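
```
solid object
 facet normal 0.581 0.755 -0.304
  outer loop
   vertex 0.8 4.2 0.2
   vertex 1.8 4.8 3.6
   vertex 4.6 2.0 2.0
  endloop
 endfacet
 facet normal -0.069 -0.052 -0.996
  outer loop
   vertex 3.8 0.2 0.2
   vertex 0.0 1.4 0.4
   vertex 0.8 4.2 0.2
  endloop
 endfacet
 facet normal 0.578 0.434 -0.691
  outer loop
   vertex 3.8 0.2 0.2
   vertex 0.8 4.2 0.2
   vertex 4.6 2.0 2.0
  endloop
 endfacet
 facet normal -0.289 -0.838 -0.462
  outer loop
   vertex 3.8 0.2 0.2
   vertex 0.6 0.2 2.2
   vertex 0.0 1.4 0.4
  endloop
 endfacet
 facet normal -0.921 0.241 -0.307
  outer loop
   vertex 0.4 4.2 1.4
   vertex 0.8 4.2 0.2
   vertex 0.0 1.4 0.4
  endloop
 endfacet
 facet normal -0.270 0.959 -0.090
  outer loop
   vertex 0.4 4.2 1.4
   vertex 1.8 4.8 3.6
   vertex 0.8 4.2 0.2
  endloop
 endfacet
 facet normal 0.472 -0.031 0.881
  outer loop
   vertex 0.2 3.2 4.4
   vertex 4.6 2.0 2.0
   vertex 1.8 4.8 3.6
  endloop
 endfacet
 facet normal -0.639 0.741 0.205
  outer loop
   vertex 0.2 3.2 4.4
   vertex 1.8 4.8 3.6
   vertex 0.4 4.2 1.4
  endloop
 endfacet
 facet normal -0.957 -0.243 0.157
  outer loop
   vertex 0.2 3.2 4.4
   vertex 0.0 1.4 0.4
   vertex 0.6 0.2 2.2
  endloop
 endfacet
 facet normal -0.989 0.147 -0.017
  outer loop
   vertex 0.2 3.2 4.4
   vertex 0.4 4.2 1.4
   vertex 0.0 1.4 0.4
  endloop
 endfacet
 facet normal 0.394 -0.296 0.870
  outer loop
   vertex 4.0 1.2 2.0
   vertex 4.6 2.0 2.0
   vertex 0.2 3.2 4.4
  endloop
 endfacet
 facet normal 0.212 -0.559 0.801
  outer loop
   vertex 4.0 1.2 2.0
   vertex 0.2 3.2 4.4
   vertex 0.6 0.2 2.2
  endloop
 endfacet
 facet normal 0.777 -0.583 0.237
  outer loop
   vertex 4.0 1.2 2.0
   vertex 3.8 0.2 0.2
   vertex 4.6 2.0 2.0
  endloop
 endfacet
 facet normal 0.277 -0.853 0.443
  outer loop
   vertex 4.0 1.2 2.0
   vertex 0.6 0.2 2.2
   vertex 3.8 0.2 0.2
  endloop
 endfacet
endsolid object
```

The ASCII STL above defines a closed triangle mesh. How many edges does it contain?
21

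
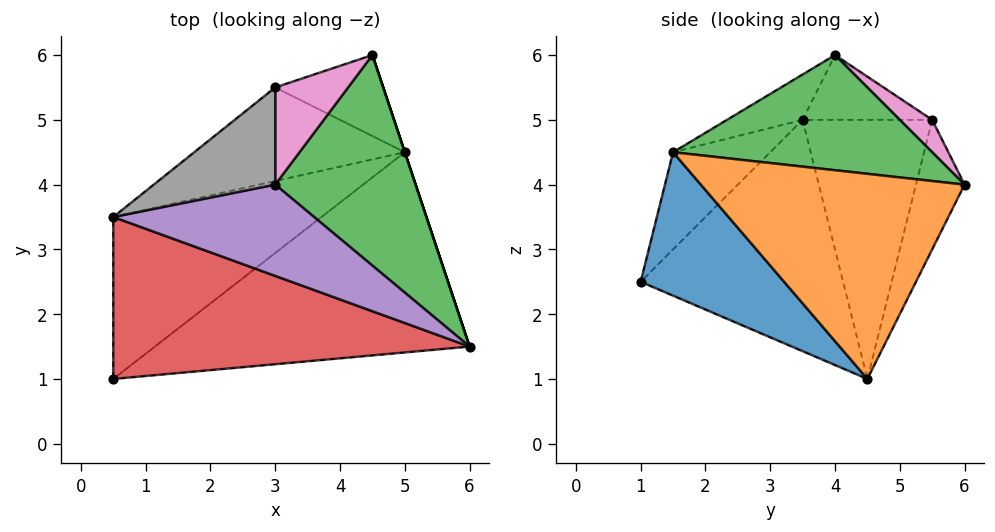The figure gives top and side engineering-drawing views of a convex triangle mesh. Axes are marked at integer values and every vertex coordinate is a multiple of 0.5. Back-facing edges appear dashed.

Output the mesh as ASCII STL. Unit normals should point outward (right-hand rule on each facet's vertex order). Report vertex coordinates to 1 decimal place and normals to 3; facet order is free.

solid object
 facet normal 0.305 -0.678 -0.669
  outer loop
   vertex 5.0 4.5 1.0
   vertex 6.0 1.5 4.5
   vertex 0.5 1.0 2.5
  endloop
 endfacet
 facet normal 0.949 0.316 0.000
  outer loop
   vertex 5.0 4.5 1.0
   vertex 4.5 6.0 4.0
   vertex 6.0 1.5 4.5
  endloop
 endfacet
 facet normal 0.608 0.285 0.741
  outer loop
   vertex 3.0 4.0 6.0
   vertex 6.0 1.5 4.5
   vertex 4.5 6.0 4.0
  endloop
 endfacet
 facet normal -0.189 -0.694 0.694
  outer loop
   vertex 0.5 3.5 5.0
   vertex 0.5 1.0 2.5
   vertex 6.0 1.5 4.5
  endloop
 endfacet
 facet normal -0.168 -0.647 0.743
  outer loop
   vertex 0.5 3.5 5.0
   vertex 6.0 1.5 4.5
   vertex 3.0 4.0 6.0
  endloop
 endfacet
 facet normal -0.618 0.556 -0.556
  outer loop
   vertex 0.5 3.5 5.0
   vertex 5.0 4.5 1.0
   vertex 0.5 1.0 2.5
  endloop
 endfacet
 facet normal 0.347 0.520 0.780
  outer loop
   vertex 3.0 5.5 5.0
   vertex 3.0 4.0 6.0
   vertex 4.5 6.0 4.0
  endloop
 endfacet
 facet normal -0.406 0.507 0.761
  outer loop
   vertex 3.0 5.5 5.0
   vertex 0.5 3.5 5.0
   vertex 3.0 4.0 6.0
  endloop
 endfacet
 facet normal -0.537 0.716 -0.447
  outer loop
   vertex 3.0 5.5 5.0
   vertex 4.5 6.0 4.0
   vertex 5.0 4.5 1.0
  endloop
 endfacet
 facet normal -0.557 0.696 -0.453
  outer loop
   vertex 3.0 5.5 5.0
   vertex 5.0 4.5 1.0
   vertex 0.5 3.5 5.0
  endloop
 endfacet
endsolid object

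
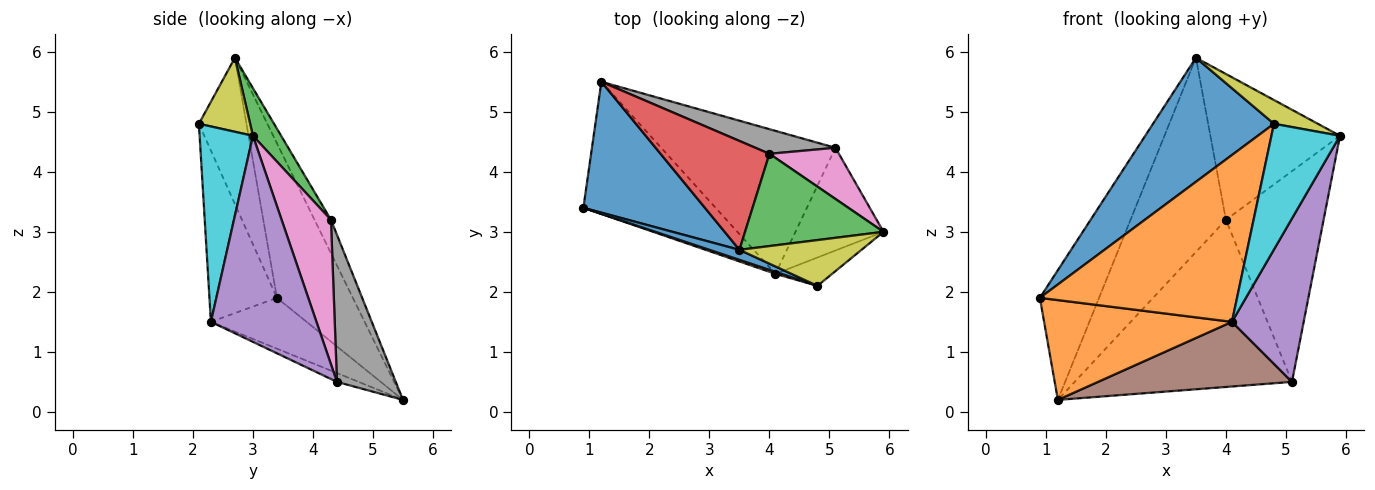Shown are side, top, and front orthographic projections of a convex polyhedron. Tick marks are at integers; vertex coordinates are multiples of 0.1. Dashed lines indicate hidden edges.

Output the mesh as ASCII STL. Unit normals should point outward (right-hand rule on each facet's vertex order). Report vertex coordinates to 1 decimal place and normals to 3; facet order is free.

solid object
 facet normal -0.670 0.522 0.527
  outer loop
   vertex 3.5 2.7 5.9
   vertex 1.2 5.5 0.2
   vertex 0.9 3.4 1.9
  endloop
 endfacet
 facet normal -0.293 -0.576 -0.763
  outer loop
   vertex 4.1 2.3 1.5
   vertex 0.9 3.4 1.9
   vertex 1.2 5.5 0.2
  endloop
 endfacet
 facet normal 0.181 0.831 0.526
  outer loop
   vertex 4.0 4.3 3.2
   vertex 3.5 2.7 5.9
   vertex 5.9 3.0 4.6
  endloop
 endfacet
 facet normal -0.149 0.863 0.484
  outer loop
   vertex 4.0 4.3 3.2
   vertex 1.2 5.5 0.2
   vertex 3.5 2.7 5.9
  endloop
 endfacet
 facet normal 0.780 -0.530 -0.333
  outer loop
   vertex 5.1 4.4 0.5
   vertex 5.9 3.0 4.6
   vertex 4.1 2.3 1.5
  endloop
 endfacet
 facet normal -0.046 -0.412 -0.910
  outer loop
   vertex 5.1 4.4 0.5
   vertex 4.1 2.3 1.5
   vertex 1.2 5.5 0.2
  endloop
 endfacet
 facet normal 0.441 0.872 0.212
  outer loop
   vertex 5.1 4.4 0.5
   vertex 4.0 4.3 3.2
   vertex 5.9 3.0 4.6
  endloop
 endfacet
 facet normal 0.259 0.956 0.141
  outer loop
   vertex 5.1 4.4 0.5
   vertex 1.2 5.5 0.2
   vertex 4.0 4.3 3.2
  endloop
 endfacet
 facet normal 0.474 -0.406 0.781
  outer loop
   vertex 4.8 2.1 4.8
   vertex 5.9 3.0 4.6
   vertex 3.5 2.7 5.9
  endloop
 endfacet
 facet normal 0.604 -0.777 -0.175
  outer loop
   vertex 4.8 2.1 4.8
   vertex 4.1 2.3 1.5
   vertex 5.9 3.0 4.6
  endloop
 endfacet
 facet normal -0.365 -0.928 0.075
  outer loop
   vertex 4.8 2.1 4.8
   vertex 3.5 2.7 5.9
   vertex 0.9 3.4 1.9
  endloop
 endfacet
 facet normal -0.324 -0.946 0.011
  outer loop
   vertex 4.8 2.1 4.8
   vertex 0.9 3.4 1.9
   vertex 4.1 2.3 1.5
  endloop
 endfacet
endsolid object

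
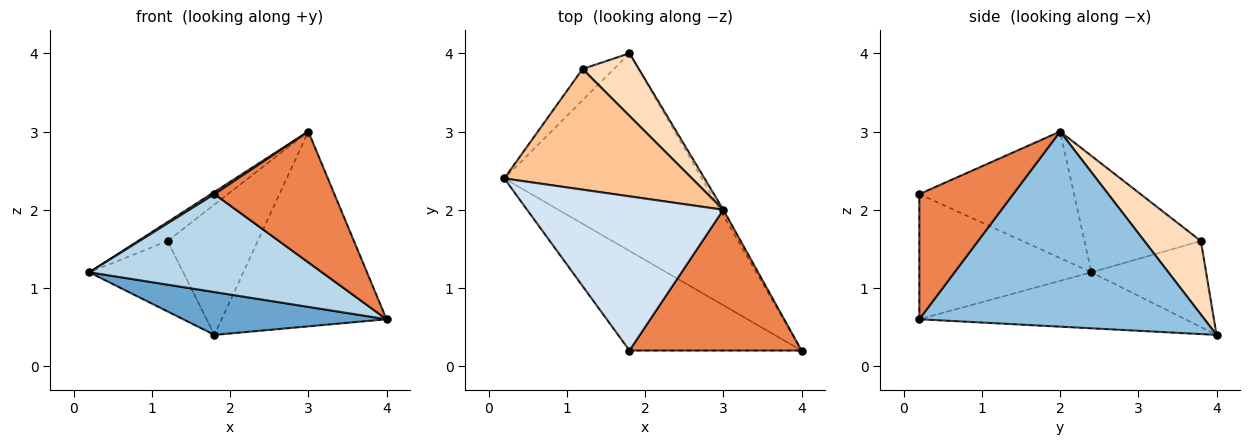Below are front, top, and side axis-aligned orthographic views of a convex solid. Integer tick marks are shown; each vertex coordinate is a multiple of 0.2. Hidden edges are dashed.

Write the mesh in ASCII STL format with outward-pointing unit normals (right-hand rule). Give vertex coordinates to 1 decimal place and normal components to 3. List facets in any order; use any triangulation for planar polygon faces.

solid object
 facet normal -0.267 -0.204 -0.942
  outer loop
   vertex 1.8 4.0 0.4
   vertex 4.0 0.2 0.6
   vertex 0.2 2.4 1.2
  endloop
 endfacet
 facet normal 0.866 0.500 -0.015
  outer loop
   vertex 3.0 2.0 3.0
   vertex 4.0 0.2 0.6
   vertex 1.8 4.0 0.4
  endloop
 endfacet
 facet normal -0.460 -0.622 -0.633
  outer loop
   vertex 1.8 0.2 2.2
   vertex 0.2 2.4 1.2
   vertex 4.0 0.2 0.6
  endloop
 endfacet
 facet normal -0.542 -0.012 0.840
  outer loop
   vertex 1.8 0.2 2.2
   vertex 3.0 2.0 3.0
   vertex 0.2 2.4 1.2
  endloop
 endfacet
 facet normal 0.470 -0.601 0.647
  outer loop
   vertex 1.8 0.2 2.2
   vertex 4.0 0.2 0.6
   vertex 3.0 2.0 3.0
  endloop
 endfacet
 facet normal -0.745 0.610 -0.271
  outer loop
   vertex 1.2 3.8 1.6
   vertex 1.8 4.0 0.4
   vertex 0.2 2.4 1.2
  endloop
 endfacet
 facet normal -0.523 0.133 0.842
  outer loop
   vertex 1.2 3.8 1.6
   vertex 0.2 2.4 1.2
   vertex 3.0 2.0 3.0
  endloop
 endfacet
 facet normal 0.492 0.785 0.377
  outer loop
   vertex 1.2 3.8 1.6
   vertex 3.0 2.0 3.0
   vertex 1.8 4.0 0.4
  endloop
 endfacet
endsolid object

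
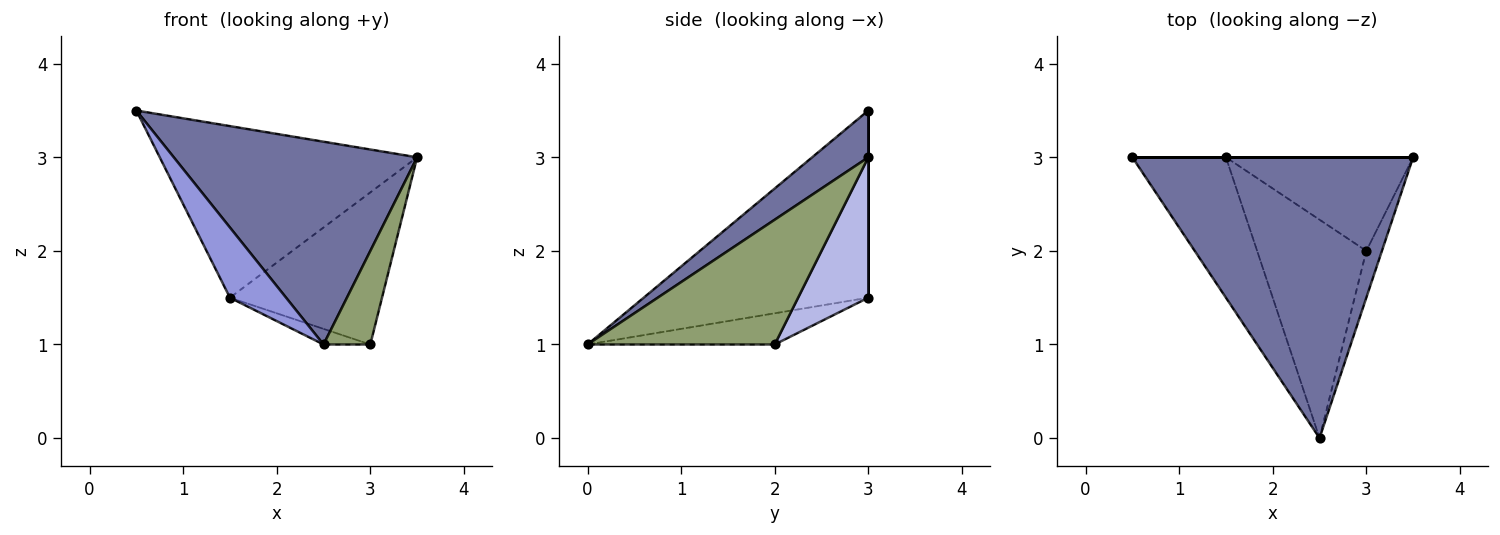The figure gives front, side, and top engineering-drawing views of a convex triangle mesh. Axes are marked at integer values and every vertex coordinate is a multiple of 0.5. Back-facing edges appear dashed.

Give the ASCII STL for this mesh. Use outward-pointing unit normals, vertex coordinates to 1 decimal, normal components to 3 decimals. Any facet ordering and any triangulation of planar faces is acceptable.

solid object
 facet normal 0.134 -0.580 0.803
  outer loop
   vertex 2.5 0.0 1.0
   vertex 3.5 3.0 3.0
   vertex 0.5 3.0 3.5
  endloop
 endfacet
 facet normal 0.000 1.000 0.000
  outer loop
   vertex 1.5 3.0 1.5
   vertex 0.5 3.0 3.5
   vertex 3.5 3.0 3.0
  endloop
 endfacet
 facet normal -0.873 -0.218 -0.436
  outer loop
   vertex 1.5 3.0 1.5
   vertex 2.5 0.0 1.0
   vertex 0.5 3.0 3.5
  endloop
 endfacet
 facet normal 0.366 0.793 -0.488
  outer loop
   vertex 3.0 2.0 1.0
   vertex 1.5 3.0 1.5
   vertex 3.5 3.0 3.0
  endloop
 endfacet
 facet normal 0.963 -0.241 -0.120
  outer loop
   vertex 3.0 2.0 1.0
   vertex 3.5 3.0 3.0
   vertex 2.5 0.0 1.0
  endloop
 endfacet
 facet normal -0.274 0.069 -0.959
  outer loop
   vertex 3.0 2.0 1.0
   vertex 2.5 0.0 1.0
   vertex 1.5 3.0 1.5
  endloop
 endfacet
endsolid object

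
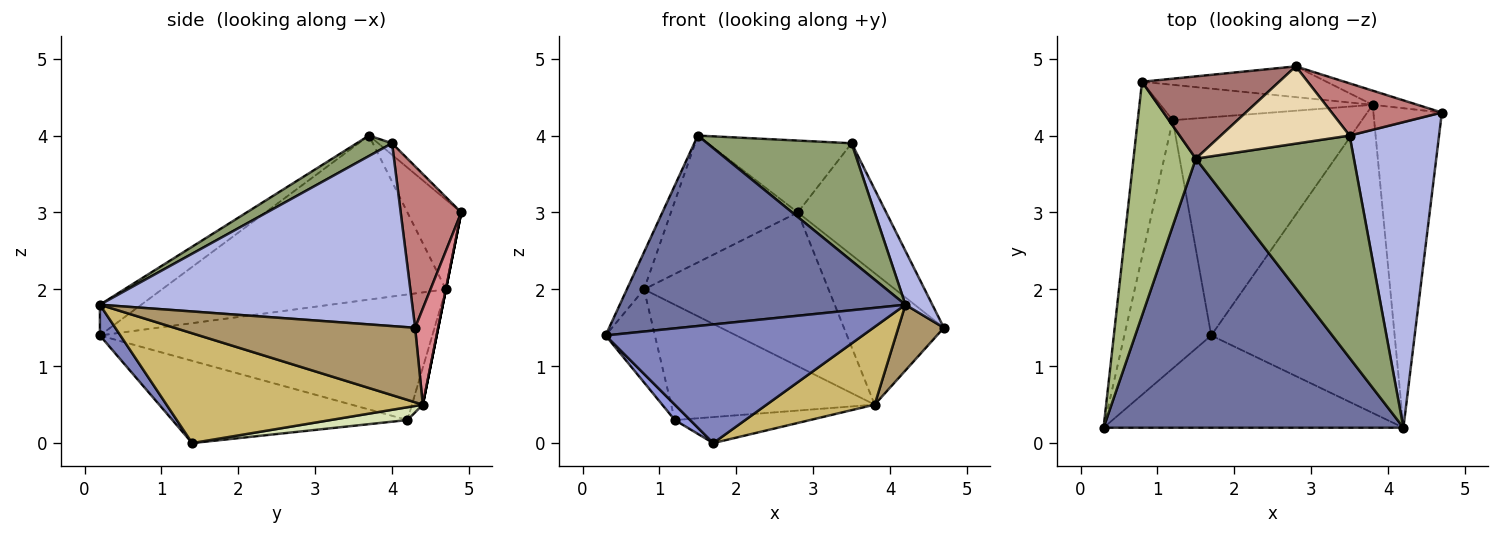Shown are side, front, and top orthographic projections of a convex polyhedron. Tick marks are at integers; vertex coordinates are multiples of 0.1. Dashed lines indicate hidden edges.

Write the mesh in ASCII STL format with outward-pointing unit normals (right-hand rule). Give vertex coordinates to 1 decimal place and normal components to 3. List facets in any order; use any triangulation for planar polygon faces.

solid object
 facet normal -0.083 -0.576 0.813
  outer loop
   vertex 4.2 0.2 1.8
   vertex 1.5 3.7 4.0
   vertex 0.3 0.2 1.4
  endloop
 endfacet
 facet normal 0.063 -0.788 -0.613
  outer loop
   vertex 4.2 0.2 1.8
   vertex 0.3 0.2 1.4
   vertex 1.7 1.4 0.0
  endloop
 endfacet
 facet normal -0.687 -0.045 -0.725
  outer loop
   vertex 1.2 4.2 0.3
   vertex 1.7 1.4 0.0
   vertex 0.3 0.2 1.4
  endloop
 endfacet
 facet normal 0.896 -0.077 0.438
  outer loop
   vertex 3.5 4.0 3.9
   vertex 4.2 0.2 1.8
   vertex 4.7 4.3 1.5
  endloop
 endfacet
 facet normal 0.114 -0.464 0.878
  outer loop
   vertex 3.5 4.0 3.9
   vertex 1.5 3.7 4.0
   vertex 4.2 0.2 1.8
  endloop
 endfacet
 facet normal -0.933 0.056 0.355
  outer loop
   vertex 0.8 4.7 2.0
   vertex 0.3 0.2 1.4
   vertex 1.5 3.7 4.0
  endloop
 endfacet
 facet normal -0.954 0.141 -0.266
  outer loop
   vertex 0.8 4.7 2.0
   vertex 1.2 4.2 0.3
   vertex 0.3 0.2 1.4
  endloop
 endfacet
 facet normal 0.067 0.118 -0.991
  outer loop
   vertex 3.8 4.4 0.5
   vertex 1.7 1.4 0.0
   vertex 1.2 4.2 0.3
  endloop
 endfacet
 facet normal 0.729 -0.138 -0.670
  outer loop
   vertex 3.8 4.4 0.5
   vertex 4.7 4.3 1.5
   vertex 4.2 0.2 1.8
  endloop
 endfacet
 facet normal 0.502 -0.212 -0.838
  outer loop
   vertex 3.8 4.4 0.5
   vertex 4.2 0.2 1.8
   vertex 1.7 1.4 0.0
  endloop
 endfacet
 facet normal -0.051 0.955 -0.293
  outer loop
   vertex 3.8 4.4 0.5
   vertex 1.2 4.2 0.3
   vertex 0.8 4.7 2.0
  endloop
 endfacet
 facet normal -0.065 0.680 0.731
  outer loop
   vertex 2.8 4.9 3.0
   vertex 1.5 3.7 4.0
   vertex 3.5 4.0 3.9
  endloop
 endfacet
 facet normal -0.335 0.790 0.513
  outer loop
   vertex 2.8 4.9 3.0
   vertex 0.8 4.7 2.0
   vertex 1.5 3.7 4.0
  endloop
 endfacet
 facet normal 0.527 0.770 0.360
  outer loop
   vertex 2.8 4.9 3.0
   vertex 3.5 4.0 3.9
   vertex 4.7 4.3 1.5
  endloop
 endfacet
 facet normal 0.224 0.969 -0.104
  outer loop
   vertex 2.8 4.9 3.0
   vertex 4.7 4.3 1.5
   vertex 3.8 4.4 0.5
  endloop
 endfacet
 facet normal 0.000 0.981 -0.196
  outer loop
   vertex 2.8 4.9 3.0
   vertex 3.8 4.4 0.5
   vertex 0.8 4.7 2.0
  endloop
 endfacet
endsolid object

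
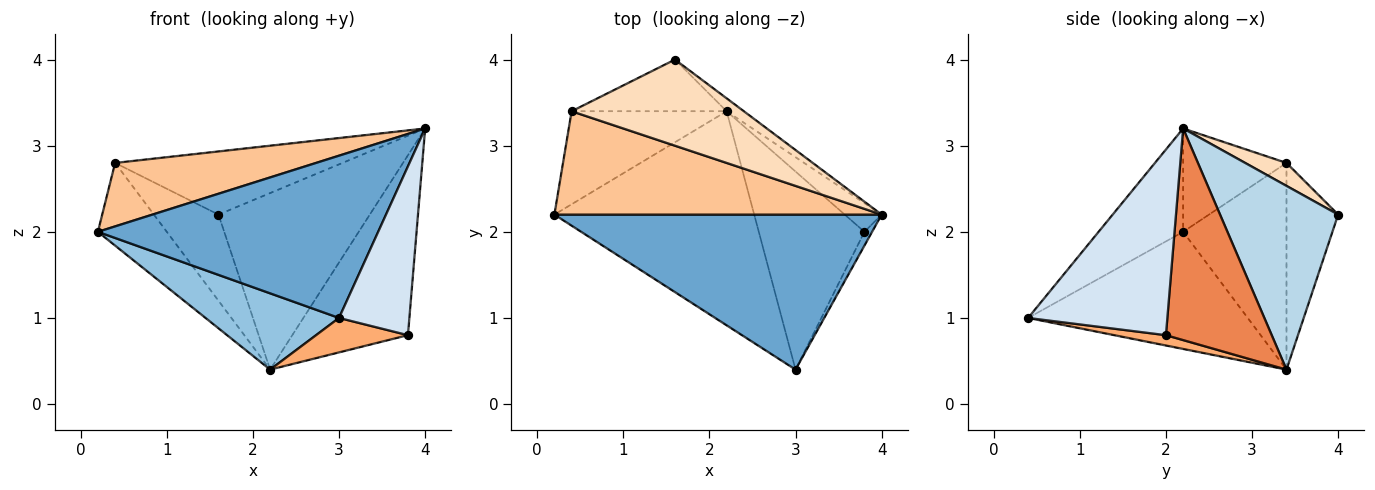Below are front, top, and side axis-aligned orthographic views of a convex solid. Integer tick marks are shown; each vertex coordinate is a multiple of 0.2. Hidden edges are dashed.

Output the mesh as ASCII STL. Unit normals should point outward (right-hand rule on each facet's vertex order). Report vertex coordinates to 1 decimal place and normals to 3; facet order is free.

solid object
 facet normal -0.213 -0.706 0.675
  outer loop
   vertex 3.0 0.4 1.0
   vertex 4.0 2.2 3.2
   vertex 0.2 2.2 2.0
  endloop
 endfacet
 facet normal -0.483 -0.294 -0.825
  outer loop
   vertex 2.2 3.4 0.4
   vertex 3.0 0.4 1.0
   vertex 0.2 2.2 2.0
  endloop
 endfacet
 facet normal 0.614 0.787 -0.058
  outer loop
   vertex 1.6 4.0 2.2
   vertex 4.0 2.2 3.2
   vertex 2.2 3.4 0.4
  endloop
 endfacet
 facet normal 0.892 -0.451 -0.037
  outer loop
   vertex 3.8 2.0 0.8
   vertex 4.0 2.2 3.2
   vertex 3.0 0.4 1.0
  endloop
 endfacet
 facet normal 0.670 0.733 -0.117
  outer loop
   vertex 3.8 2.0 0.8
   vertex 2.2 3.4 0.4
   vertex 4.0 2.2 3.2
  endloop
 endfacet
 facet normal 0.096 -0.171 -0.981
  outer loop
   vertex 3.8 2.0 0.8
   vertex 3.0 0.4 1.0
   vertex 2.2 3.4 0.4
  endloop
 endfacet
 facet normal -0.260 -0.505 0.823
  outer loop
   vertex 0.4 3.4 2.8
   vertex 0.2 2.2 2.0
   vertex 4.0 2.2 3.2
  endloop
 endfacet
 facet normal 0.107 0.588 0.802
  outer loop
   vertex 0.4 3.4 2.8
   vertex 4.0 2.2 3.2
   vertex 1.6 4.0 2.2
  endloop
 endfacet
 facet normal -0.706 0.471 -0.529
  outer loop
   vertex 0.4 3.4 2.8
   vertex 2.2 3.4 0.4
   vertex 0.2 2.2 2.0
  endloop
 endfacet
 facet normal -0.566 0.707 -0.424
  outer loop
   vertex 0.4 3.4 2.8
   vertex 1.6 4.0 2.2
   vertex 2.2 3.4 0.4
  endloop
 endfacet
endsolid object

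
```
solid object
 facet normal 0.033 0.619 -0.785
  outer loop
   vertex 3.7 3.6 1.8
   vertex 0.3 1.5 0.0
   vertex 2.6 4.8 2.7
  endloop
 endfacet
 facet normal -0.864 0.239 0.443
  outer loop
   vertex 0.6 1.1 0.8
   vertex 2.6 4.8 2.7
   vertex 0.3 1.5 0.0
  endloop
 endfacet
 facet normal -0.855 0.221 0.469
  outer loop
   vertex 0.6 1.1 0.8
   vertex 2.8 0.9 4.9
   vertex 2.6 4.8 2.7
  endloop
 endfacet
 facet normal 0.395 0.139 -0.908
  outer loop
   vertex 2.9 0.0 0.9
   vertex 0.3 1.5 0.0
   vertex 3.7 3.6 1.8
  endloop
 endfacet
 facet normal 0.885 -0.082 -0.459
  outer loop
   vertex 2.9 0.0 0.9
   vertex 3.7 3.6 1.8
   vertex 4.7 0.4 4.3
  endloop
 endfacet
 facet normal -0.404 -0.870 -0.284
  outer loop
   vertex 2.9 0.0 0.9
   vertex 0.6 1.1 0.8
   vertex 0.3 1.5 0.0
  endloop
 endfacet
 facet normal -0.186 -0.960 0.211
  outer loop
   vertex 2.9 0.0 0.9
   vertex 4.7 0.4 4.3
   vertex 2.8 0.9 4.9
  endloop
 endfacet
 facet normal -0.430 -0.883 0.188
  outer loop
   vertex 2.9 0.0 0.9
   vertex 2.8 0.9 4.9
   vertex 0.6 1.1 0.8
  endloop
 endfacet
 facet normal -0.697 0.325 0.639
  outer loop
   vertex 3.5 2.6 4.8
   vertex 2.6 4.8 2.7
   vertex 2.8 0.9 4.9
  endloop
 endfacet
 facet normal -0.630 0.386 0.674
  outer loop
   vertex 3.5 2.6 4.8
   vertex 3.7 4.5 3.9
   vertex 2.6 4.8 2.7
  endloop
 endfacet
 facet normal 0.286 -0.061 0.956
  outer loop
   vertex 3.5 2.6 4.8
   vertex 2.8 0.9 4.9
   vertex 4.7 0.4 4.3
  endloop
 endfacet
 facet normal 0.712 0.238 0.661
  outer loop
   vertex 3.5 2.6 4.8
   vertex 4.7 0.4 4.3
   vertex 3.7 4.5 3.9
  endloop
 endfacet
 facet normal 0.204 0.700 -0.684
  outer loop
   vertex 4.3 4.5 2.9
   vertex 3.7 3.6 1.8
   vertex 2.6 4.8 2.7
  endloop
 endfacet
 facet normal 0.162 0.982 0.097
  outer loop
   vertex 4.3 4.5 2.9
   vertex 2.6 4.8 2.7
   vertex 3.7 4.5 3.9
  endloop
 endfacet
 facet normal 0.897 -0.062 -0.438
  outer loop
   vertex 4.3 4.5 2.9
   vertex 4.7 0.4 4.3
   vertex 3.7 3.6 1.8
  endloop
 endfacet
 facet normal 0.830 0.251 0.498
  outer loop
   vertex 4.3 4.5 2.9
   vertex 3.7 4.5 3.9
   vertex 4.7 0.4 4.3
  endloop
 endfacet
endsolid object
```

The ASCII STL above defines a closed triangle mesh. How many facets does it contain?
16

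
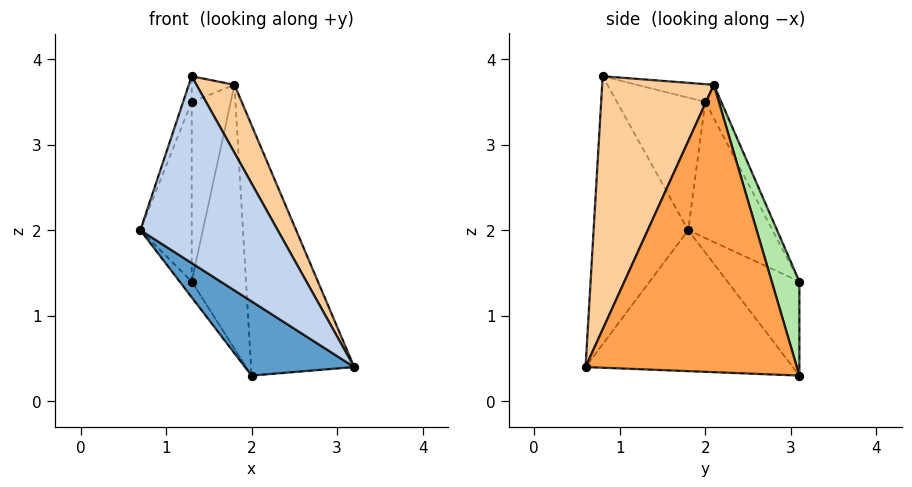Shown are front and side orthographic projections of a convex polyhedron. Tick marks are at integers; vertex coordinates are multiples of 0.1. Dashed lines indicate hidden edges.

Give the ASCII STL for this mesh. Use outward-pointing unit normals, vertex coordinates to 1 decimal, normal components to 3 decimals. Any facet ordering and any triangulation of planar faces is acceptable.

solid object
 facet normal -0.615 -0.324 -0.718
  outer loop
   vertex 2.0 3.1 0.3
   vertex 3.2 0.6 0.4
   vertex 0.7 1.8 2.0
  endloop
 endfacet
 facet normal -0.548 -0.795 -0.259
  outer loop
   vertex 1.3 0.8 3.8
   vertex 0.7 1.8 2.0
   vertex 3.2 0.6 0.4
  endloop
 endfacet
 facet normal 0.884 0.432 0.179
  outer loop
   vertex 1.8 2.1 3.7
   vertex 3.2 0.6 0.4
   vertex 2.0 3.1 0.3
  endloop
 endfacet
 facet normal 0.830 -0.282 0.481
  outer loop
   vertex 1.8 2.1 3.7
   vertex 1.3 0.8 3.8
   vertex 3.2 0.6 0.4
  endloop
 endfacet
 facet normal -0.835 0.140 -0.532
  outer loop
   vertex 1.3 3.1 1.4
   vertex 2.0 3.1 0.3
   vertex 0.7 1.8 2.0
  endloop
 endfacet
 facet normal 0.436 0.856 0.277
  outer loop
   vertex 1.3 3.1 1.4
   vertex 1.8 2.1 3.7
   vertex 2.0 3.1 0.3
  endloop
 endfacet
 facet normal -0.929 0.090 0.360
  outer loop
   vertex 1.3 2.0 3.5
   vertex 0.7 1.8 2.0
   vertex 1.3 0.8 3.8
  endloop
 endfacet
 facet normal -0.400 0.222 0.889
  outer loop
   vertex 1.3 2.0 3.5
   vertex 1.3 0.8 3.8
   vertex 1.8 2.1 3.7
  endloop
 endfacet
 facet normal -0.824 0.502 0.263
  outer loop
   vertex 1.3 2.0 3.5
   vertex 1.3 3.1 1.4
   vertex 0.7 1.8 2.0
  endloop
 endfacet
 facet normal -0.341 0.833 0.436
  outer loop
   vertex 1.3 2.0 3.5
   vertex 1.8 2.1 3.7
   vertex 1.3 3.1 1.4
  endloop
 endfacet
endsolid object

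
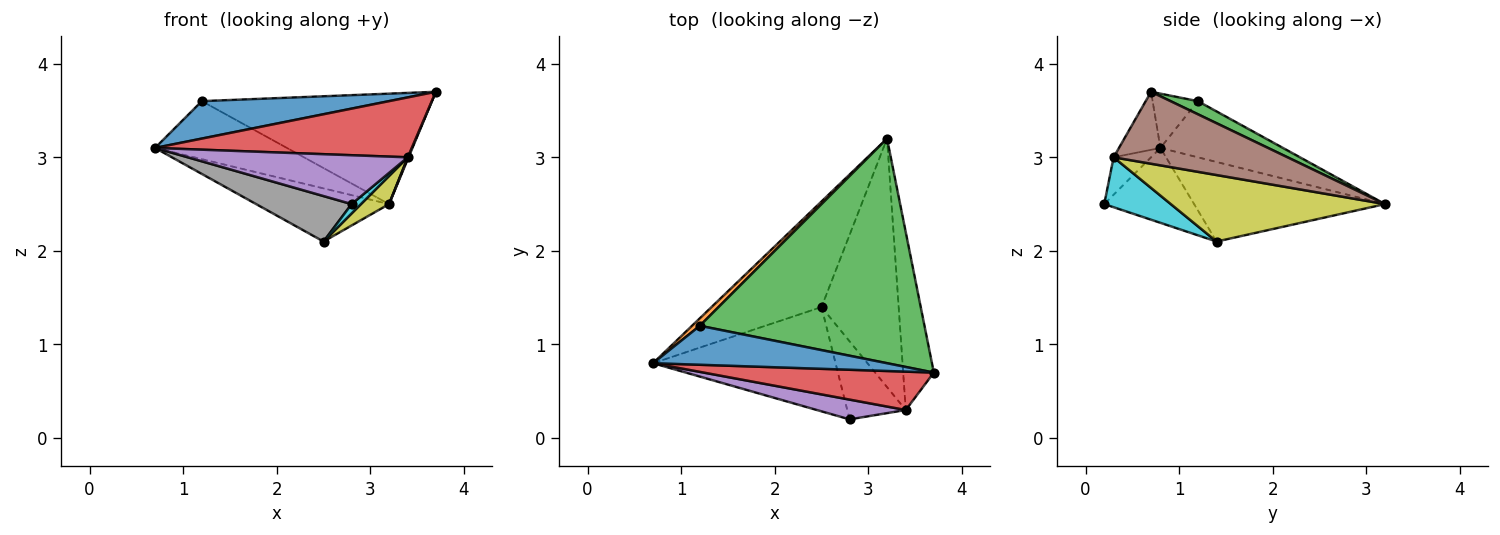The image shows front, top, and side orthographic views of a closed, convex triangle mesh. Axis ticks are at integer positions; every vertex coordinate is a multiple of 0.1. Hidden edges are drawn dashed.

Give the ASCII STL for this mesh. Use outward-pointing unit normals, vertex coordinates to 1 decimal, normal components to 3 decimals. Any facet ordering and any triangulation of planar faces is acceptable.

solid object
 facet normal -0.165 -0.683 0.711
  outer loop
   vertex 1.2 1.2 3.6
   vertex 0.7 0.8 3.1
   vertex 3.7 0.7 3.7
  endloop
 endfacet
 facet normal -0.678 0.729 0.094
  outer loop
   vertex 1.2 1.2 3.6
   vertex 3.2 3.2 2.5
   vertex 0.7 0.8 3.1
  endloop
 endfacet
 facet normal 0.052 0.441 0.896
  outer loop
   vertex 1.2 1.2 3.6
   vertex 3.7 0.7 3.7
   vertex 3.2 3.2 2.5
  endloop
 endfacet
 facet normal -0.135 -0.834 0.535
  outer loop
   vertex 3.4 0.3 3.0
   vertex 3.7 0.7 3.7
   vertex 0.7 0.8 3.1
  endloop
 endfacet
 facet normal -0.156 -0.916 0.370
  outer loop
   vertex 3.4 0.3 3.0
   vertex 0.7 0.8 3.1
   vertex 2.8 0.2 2.5
  endloop
 endfacet
 facet normal 0.920 -0.004 -0.392
  outer loop
   vertex 3.4 0.3 3.0
   vertex 3.2 3.2 2.5
   vertex 3.7 0.7 3.7
  endloop
 endfacet
 facet normal -0.543 0.378 -0.750
  outer loop
   vertex 2.5 1.4 2.1
   vertex 0.7 0.8 3.1
   vertex 3.2 3.2 2.5
  endloop
 endfacet
 facet normal -0.352 -0.374 -0.858
  outer loop
   vertex 2.5 1.4 2.1
   vertex 2.8 0.2 2.5
   vertex 0.7 0.8 3.1
  endloop
 endfacet
 facet normal 0.650 -0.085 -0.755
  outer loop
   vertex 2.5 1.4 2.1
   vertex 3.2 3.2 2.5
   vertex 3.4 0.3 3.0
  endloop
 endfacet
 facet normal 0.646 -0.091 -0.758
  outer loop
   vertex 2.5 1.4 2.1
   vertex 3.4 0.3 3.0
   vertex 2.8 0.2 2.5
  endloop
 endfacet
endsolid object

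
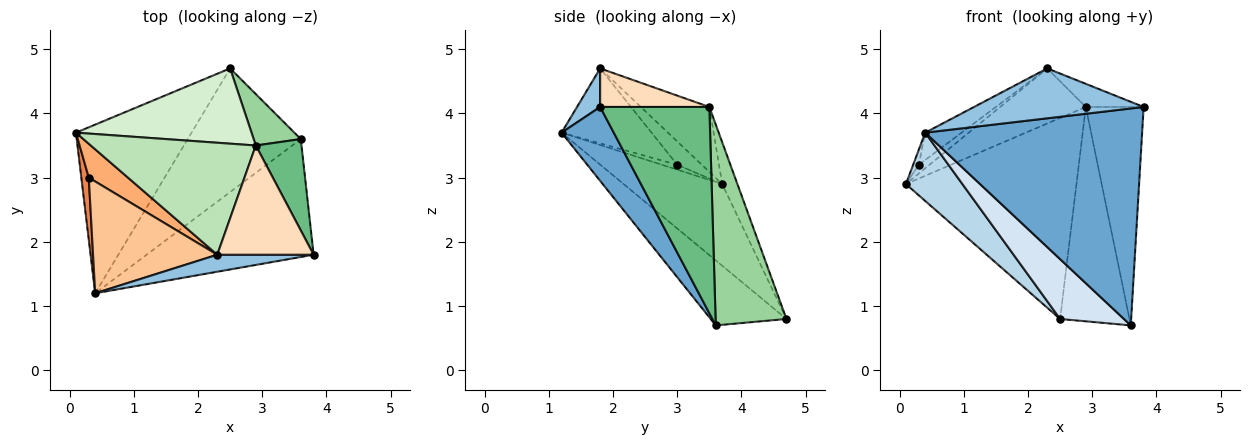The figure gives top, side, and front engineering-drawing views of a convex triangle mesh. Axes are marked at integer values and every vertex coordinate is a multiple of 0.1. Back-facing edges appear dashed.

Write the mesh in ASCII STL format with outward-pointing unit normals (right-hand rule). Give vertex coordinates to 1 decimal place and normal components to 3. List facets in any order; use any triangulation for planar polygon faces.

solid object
 facet normal 0.207 -0.860 -0.467
  outer loop
   vertex 3.6 3.6 0.7
   vertex 3.8 1.8 4.1
   vertex 0.4 1.2 3.7
  endloop
 endfacet
 facet normal 0.128 -0.939 0.320
  outer loop
   vertex 2.3 1.8 4.7
   vertex 0.4 1.2 3.7
   vertex 3.8 1.8 4.1
  endloop
 endfacet
 facet normal -0.548 -0.314 -0.776
  outer loop
   vertex 2.5 4.7 0.8
   vertex 0.4 1.2 3.7
   vertex 0.1 3.7 2.9
  endloop
 endfacet
 facet normal -0.459 -0.387 -0.800
  outer loop
   vertex 2.5 4.7 0.8
   vertex 3.6 3.6 0.7
   vertex 0.4 1.2 3.7
  endloop
 endfacet
 facet normal -0.537 0.198 0.820
  outer loop
   vertex 0.3 3.0 3.2
   vertex 0.1 3.7 2.9
   vertex 0.4 1.2 3.7
  endloop
 endfacet
 facet normal -0.499 0.217 0.839
  outer loop
   vertex 0.3 3.0 3.2
   vertex 2.3 1.8 4.7
   vertex 0.1 3.7 2.9
  endloop
 endfacet
 facet normal -0.506 0.205 0.838
  outer loop
   vertex 0.3 3.0 3.2
   vertex 0.4 1.2 3.7
   vertex 2.3 1.8 4.7
  endloop
 endfacet
 facet normal 0.364 0.193 0.911
  outer loop
   vertex 2.9 3.5 4.1
   vertex 2.3 1.8 4.7
   vertex 3.8 1.8 4.1
  endloop
 endfacet
 facet normal 0.867 0.459 0.192
  outer loop
   vertex 2.9 3.5 4.1
   vertex 3.8 1.8 4.1
   vertex 3.6 3.6 0.7
  endloop
 endfacet
 facet normal 0.705 0.690 0.165
  outer loop
   vertex 2.9 3.5 4.1
   vertex 3.6 3.6 0.7
   vertex 2.5 4.7 0.8
  endloop
 endfacet
 facet normal -0.333 0.416 0.846
  outer loop
   vertex 2.9 3.5 4.1
   vertex 0.1 3.7 2.9
   vertex 2.3 1.8 4.7
  endloop
 endfacet
 facet normal -0.083 0.933 0.349
  outer loop
   vertex 2.9 3.5 4.1
   vertex 2.5 4.7 0.8
   vertex 0.1 3.7 2.9
  endloop
 endfacet
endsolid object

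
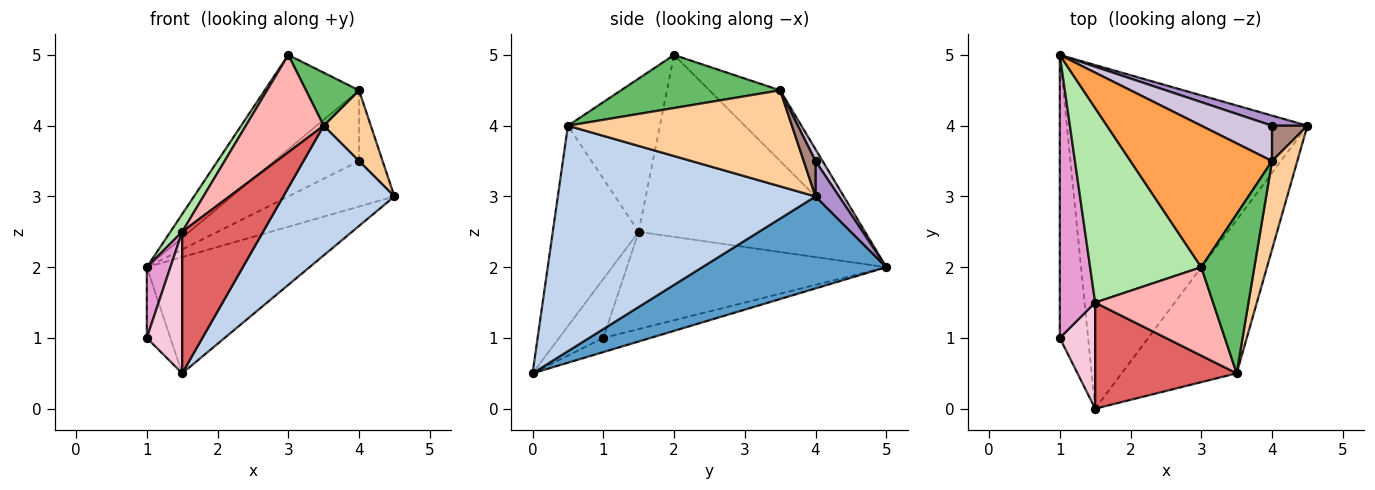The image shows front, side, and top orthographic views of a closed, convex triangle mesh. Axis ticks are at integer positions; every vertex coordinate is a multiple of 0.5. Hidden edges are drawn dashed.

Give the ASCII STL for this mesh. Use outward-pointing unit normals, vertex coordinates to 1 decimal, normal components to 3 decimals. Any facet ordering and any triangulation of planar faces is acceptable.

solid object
 facet normal 0.341 0.301 -0.891
  outer loop
   vertex 1.5 0.0 0.5
   vertex 1.0 5.0 2.0
   vertex 4.5 4.0 3.0
  endloop
 endfacet
 facet normal 0.832 -0.359 -0.424
  outer loop
   vertex 3.5 0.5 4.0
   vertex 1.5 0.0 0.5
   vertex 4.5 4.0 3.0
  endloop
 endfacet
 facet normal -0.384 0.512 0.768
  outer loop
   vertex 4.0 3.5 4.5
   vertex 1.0 5.0 2.0
   vertex 3.0 2.0 5.0
  endloop
 endfacet
 facet normal 0.948 -0.200 0.249
  outer loop
   vertex 4.0 3.5 4.5
   vertex 3.5 0.5 4.0
   vertex 4.5 4.0 3.0
  endloop
 endfacet
 facet normal 0.688 -0.229 0.688
  outer loop
   vertex 4.0 3.5 4.5
   vertex 3.0 2.0 5.0
   vertex 3.5 0.5 4.0
  endloop
 endfacet
 facet normal -0.852 -0.047 0.521
  outer loop
   vertex 1.5 1.5 2.5
   vertex 3.0 2.0 5.0
   vertex 1.0 5.0 2.0
  endloop
 endfacet
 facet normal -0.648 -0.610 0.457
  outer loop
   vertex 1.5 1.5 2.5
   vertex 1.5 0.0 0.5
   vertex 3.5 0.5 4.0
  endloop
 endfacet
 facet normal -0.658 -0.557 0.506
  outer loop
   vertex 1.5 1.5 2.5
   vertex 3.5 0.5 4.0
   vertex 3.0 2.0 5.0
  endloop
 endfacet
 facet normal 0.212 0.954 0.212
  outer loop
   vertex 4.0 4.0 3.5
   vertex 4.5 4.0 3.0
   vertex 1.0 5.0 2.0
  endloop
 endfacet
 facet normal 0.074 0.892 0.446
  outer loop
   vertex 4.0 4.0 3.5
   vertex 1.0 5.0 2.0
   vertex 4.0 3.5 4.5
  endloop
 endfacet
 facet normal 0.408 0.816 0.408
  outer loop
   vertex 4.0 4.0 3.5
   vertex 4.0 3.5 4.5
   vertex 4.5 4.0 3.0
  endloop
 endfacet
 facet normal -0.436 0.218 -0.873
  outer loop
   vertex 1.0 1.0 1.0
   vertex 1.0 5.0 2.0
   vertex 1.5 0.0 0.5
  endloop
 endfacet
 facet normal -0.936 -0.085 0.341
  outer loop
   vertex 1.0 1.0 1.0
   vertex 1.5 1.5 2.5
   vertex 1.0 5.0 2.0
  endloop
 endfacet
 facet normal -0.707 -0.566 0.424
  outer loop
   vertex 1.0 1.0 1.0
   vertex 1.5 0.0 0.5
   vertex 1.5 1.5 2.5
  endloop
 endfacet
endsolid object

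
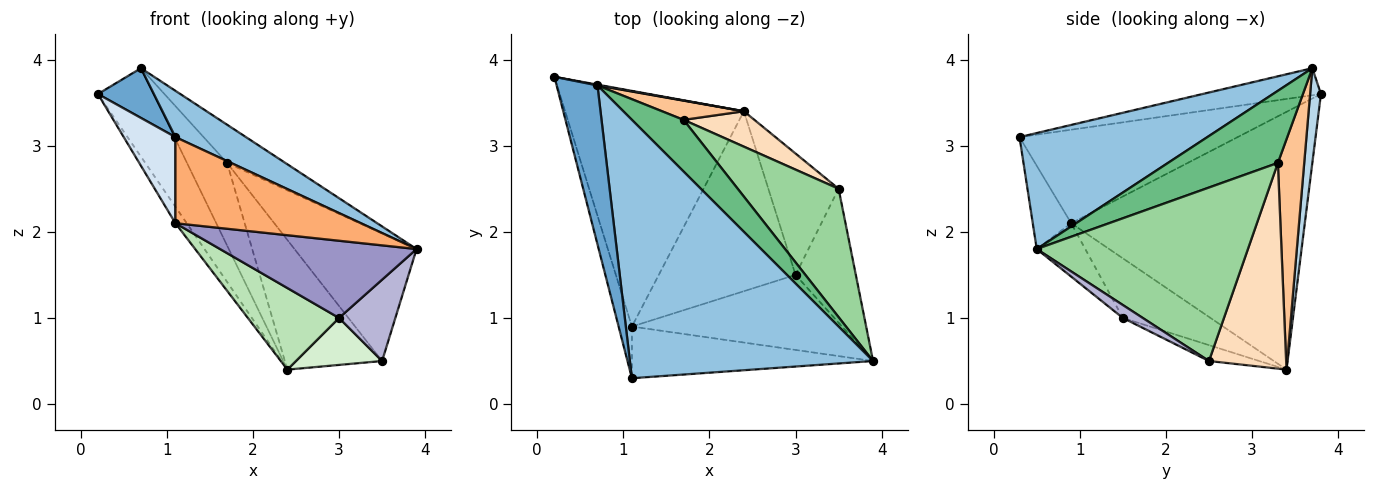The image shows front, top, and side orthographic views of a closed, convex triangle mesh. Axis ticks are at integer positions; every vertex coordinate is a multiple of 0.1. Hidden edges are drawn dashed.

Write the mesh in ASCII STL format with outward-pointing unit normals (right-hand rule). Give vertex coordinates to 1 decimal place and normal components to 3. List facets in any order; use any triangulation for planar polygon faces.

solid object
 facet normal -0.534 -0.253 0.807
  outer loop
   vertex 0.7 3.7 3.9
   vertex 0.2 3.8 3.6
   vertex 1.1 0.3 3.1
  endloop
 endfacet
 facet normal 0.425 -0.160 0.891
  outer loop
   vertex 0.7 3.7 3.9
   vertex 1.1 0.3 3.1
   vertex 3.9 0.5 1.8
  endloop
 endfacet
 facet normal 0.191 0.982 0.009
  outer loop
   vertex 0.7 3.7 3.9
   vertex 2.4 3.4 0.4
   vertex 0.2 3.8 3.6
  endloop
 endfacet
 facet normal -0.964 -0.228 -0.137
  outer loop
   vertex 1.1 0.9 2.1
   vertex 1.1 0.3 3.1
   vertex 0.2 3.8 3.6
  endloop
 endfacet
 facet normal -0.821 0.040 -0.569
  outer loop
   vertex 1.1 0.9 2.1
   vertex 0.2 3.8 3.6
   vertex 2.4 3.4 0.4
  endloop
 endfacet
 facet normal -0.175 -0.844 -0.507
  outer loop
   vertex 1.1 0.9 2.1
   vertex 3.9 0.5 1.8
   vertex 1.1 0.3 3.1
  endloop
 endfacet
 facet normal 0.539 0.821 0.191
  outer loop
   vertex 1.7 3.3 2.8
   vertex 2.4 3.4 0.4
   vertex 0.7 3.7 3.9
  endloop
 endfacet
 facet normal 0.608 0.766 0.209
  outer loop
   vertex 1.7 3.3 2.8
   vertex 3.5 2.5 0.5
   vertex 2.4 3.4 0.4
  endloop
 endfacet
 facet normal 0.747 0.396 0.535
  outer loop
   vertex 1.7 3.3 2.8
   vertex 0.7 3.7 3.9
   vertex 3.9 0.5 1.8
  endloop
 endfacet
 facet normal 0.773 0.447 0.450
  outer loop
   vertex 1.7 3.3 2.8
   vertex 3.9 0.5 1.8
   vertex 3.5 2.5 0.5
  endloop
 endfacet
 facet normal -0.369 -0.384 -0.847
  outer loop
   vertex 3.0 1.5 1.0
   vertex 1.1 0.9 2.1
   vertex 2.4 3.4 0.4
  endloop
 endfacet
 facet normal -0.206 -0.353 -0.913
  outer loop
   vertex 3.0 1.5 1.0
   vertex 2.4 3.4 0.4
   vertex 3.5 2.5 0.5
  endloop
 endfacet
 facet normal -0.174 -0.706 -0.686
  outer loop
   vertex 3.0 1.5 1.0
   vertex 3.9 0.5 1.8
   vertex 1.1 0.9 2.1
  endloop
 endfacet
 facet normal 0.180 -0.510 -0.841
  outer loop
   vertex 3.0 1.5 1.0
   vertex 3.5 2.5 0.5
   vertex 3.9 0.5 1.8
  endloop
 endfacet
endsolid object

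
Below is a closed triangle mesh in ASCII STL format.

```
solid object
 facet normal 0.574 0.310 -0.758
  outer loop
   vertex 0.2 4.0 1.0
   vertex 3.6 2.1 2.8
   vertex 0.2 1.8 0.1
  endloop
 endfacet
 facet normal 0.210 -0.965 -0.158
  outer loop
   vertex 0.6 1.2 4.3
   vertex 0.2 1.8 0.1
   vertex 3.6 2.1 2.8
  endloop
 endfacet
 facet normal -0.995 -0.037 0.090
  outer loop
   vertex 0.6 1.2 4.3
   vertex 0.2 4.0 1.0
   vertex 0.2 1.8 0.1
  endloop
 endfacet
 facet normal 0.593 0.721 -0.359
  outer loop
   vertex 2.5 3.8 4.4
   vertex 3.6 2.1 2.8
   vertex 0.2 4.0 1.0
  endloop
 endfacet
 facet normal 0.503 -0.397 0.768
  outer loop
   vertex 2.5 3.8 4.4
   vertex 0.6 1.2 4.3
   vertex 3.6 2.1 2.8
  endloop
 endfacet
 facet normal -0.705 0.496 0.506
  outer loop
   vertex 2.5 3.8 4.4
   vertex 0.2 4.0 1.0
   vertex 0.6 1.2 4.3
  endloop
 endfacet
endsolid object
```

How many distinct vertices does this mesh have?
5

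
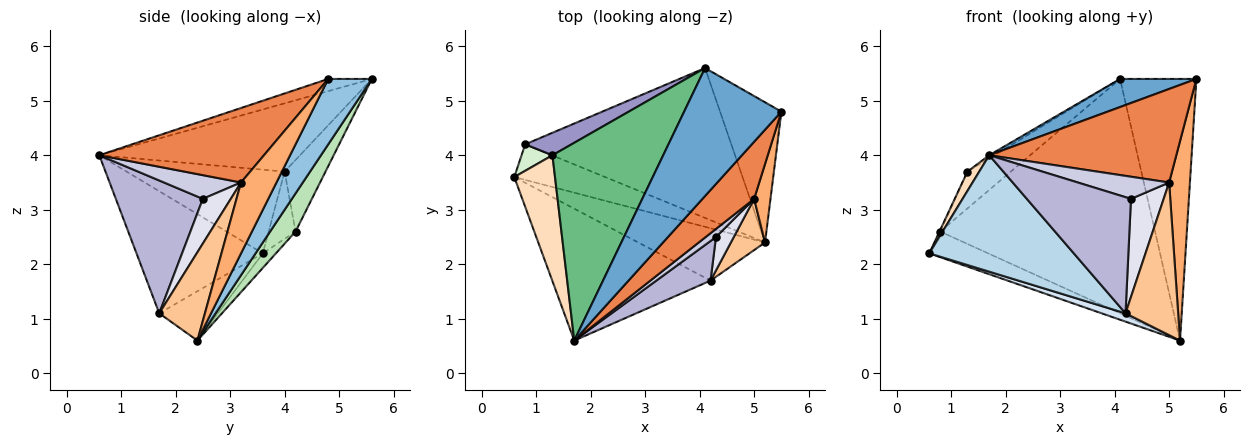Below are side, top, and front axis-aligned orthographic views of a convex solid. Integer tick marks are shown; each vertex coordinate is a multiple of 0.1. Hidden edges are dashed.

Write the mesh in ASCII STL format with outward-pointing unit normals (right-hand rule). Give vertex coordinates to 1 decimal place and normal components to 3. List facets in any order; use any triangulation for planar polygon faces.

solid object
 facet normal -0.122 -0.213 0.969
  outer loop
   vertex 4.1 5.6 5.4
   vertex 1.7 0.6 4.0
   vertex 5.5 4.8 5.4
  endloop
 endfacet
 facet normal 0.450 0.787 -0.422
  outer loop
   vertex 4.1 5.6 5.4
   vertex 5.5 4.8 5.4
   vertex 5.2 2.4 0.6
  endloop
 endfacet
 facet normal -0.501 -0.573 -0.649
  outer loop
   vertex 4.2 1.7 1.1
   vertex 1.7 0.6 4.0
   vertex 0.6 3.6 2.2
  endloop
 endfacet
 facet normal -0.359 -0.146 -0.922
  outer loop
   vertex 4.2 1.7 1.1
   vertex 0.6 3.6 2.2
   vertex 5.2 2.4 0.6
  endloop
 endfacet
 facet normal 0.601 -0.682 0.417
  outer loop
   vertex 5.0 3.2 3.5
   vertex 5.5 4.8 5.4
   vertex 1.7 0.6 4.0
  endloop
 endfacet
 facet normal 0.846 -0.496 0.195
  outer loop
   vertex 5.0 3.2 3.5
   vertex 5.2 2.4 0.6
   vertex 5.5 4.8 5.4
  endloop
 endfacet
 facet normal 0.635 -0.732 0.246
  outer loop
   vertex 5.0 3.2 3.5
   vertex 4.2 1.7 1.1
   vertex 5.2 2.4 0.6
  endloop
 endfacet
 facet normal -0.897 -0.067 0.437
  outer loop
   vertex 1.3 4.0 3.7
   vertex 0.6 3.6 2.2
   vertex 1.7 0.6 4.0
  endloop
 endfacet
 facet normal -0.525 0.013 0.851
  outer loop
   vertex 1.3 4.0 3.7
   vertex 1.7 0.6 4.0
   vertex 4.1 5.6 5.4
  endloop
 endfacet
 facet normal -0.129 0.579 -0.805
  outer loop
   vertex 0.8 4.2 2.6
   vertex 5.2 2.4 0.6
   vertex 0.6 3.6 2.2
  endloop
 endfacet
 facet normal 0.099 0.838 -0.536
  outer loop
   vertex 0.8 4.2 2.6
   vertex 4.1 5.6 5.4
   vertex 5.2 2.4 0.6
  endloop
 endfacet
 facet normal -0.908 0.025 0.417
  outer loop
   vertex 0.8 4.2 2.6
   vertex 0.6 3.6 2.2
   vertex 1.3 4.0 3.7
  endloop
 endfacet
 facet normal -0.627 0.665 0.406
  outer loop
   vertex 0.8 4.2 2.6
   vertex 1.3 4.0 3.7
   vertex 4.1 5.6 5.4
  endloop
 endfacet
 facet normal 0.620 -0.742 0.253
  outer loop
   vertex 4.3 2.5 3.2
   vertex 1.7 0.6 4.0
   vertex 4.2 1.7 1.1
  endloop
 endfacet
 facet normal 0.621 -0.736 0.269
  outer loop
   vertex 4.3 2.5 3.2
   vertex 5.0 3.2 3.5
   vertex 1.7 0.6 4.0
  endloop
 endfacet
 facet normal 0.629 -0.736 0.250
  outer loop
   vertex 4.3 2.5 3.2
   vertex 4.2 1.7 1.1
   vertex 5.0 3.2 3.5
  endloop
 endfacet
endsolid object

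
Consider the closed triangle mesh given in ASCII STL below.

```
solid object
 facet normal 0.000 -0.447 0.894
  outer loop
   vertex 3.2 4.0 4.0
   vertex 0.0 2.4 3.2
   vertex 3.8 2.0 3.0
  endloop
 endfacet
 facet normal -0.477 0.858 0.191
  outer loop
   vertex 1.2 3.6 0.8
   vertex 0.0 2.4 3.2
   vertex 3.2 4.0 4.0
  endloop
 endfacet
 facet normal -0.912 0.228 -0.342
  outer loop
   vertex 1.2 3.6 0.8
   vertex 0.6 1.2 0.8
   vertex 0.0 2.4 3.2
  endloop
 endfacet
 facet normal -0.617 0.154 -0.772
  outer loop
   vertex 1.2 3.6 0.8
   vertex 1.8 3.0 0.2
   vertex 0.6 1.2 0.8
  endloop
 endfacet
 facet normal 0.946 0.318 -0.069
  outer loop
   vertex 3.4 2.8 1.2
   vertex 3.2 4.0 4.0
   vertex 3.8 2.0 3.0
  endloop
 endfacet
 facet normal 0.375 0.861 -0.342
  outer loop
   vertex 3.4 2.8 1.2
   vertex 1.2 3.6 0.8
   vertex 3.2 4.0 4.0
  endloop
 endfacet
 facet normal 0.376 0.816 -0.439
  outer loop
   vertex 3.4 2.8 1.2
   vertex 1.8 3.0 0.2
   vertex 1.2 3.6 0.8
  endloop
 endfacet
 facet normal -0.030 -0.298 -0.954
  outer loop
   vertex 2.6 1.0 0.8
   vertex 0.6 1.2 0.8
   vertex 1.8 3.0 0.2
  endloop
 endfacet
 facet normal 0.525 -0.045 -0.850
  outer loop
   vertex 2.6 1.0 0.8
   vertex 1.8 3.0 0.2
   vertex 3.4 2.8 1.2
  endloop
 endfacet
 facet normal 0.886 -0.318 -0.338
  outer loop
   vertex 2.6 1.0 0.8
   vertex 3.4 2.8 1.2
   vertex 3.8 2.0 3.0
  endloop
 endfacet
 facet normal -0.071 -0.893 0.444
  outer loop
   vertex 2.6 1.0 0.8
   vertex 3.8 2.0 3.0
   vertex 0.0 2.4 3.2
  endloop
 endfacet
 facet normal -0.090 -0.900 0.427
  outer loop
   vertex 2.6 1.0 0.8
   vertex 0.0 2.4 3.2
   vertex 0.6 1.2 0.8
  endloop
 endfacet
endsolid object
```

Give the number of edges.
18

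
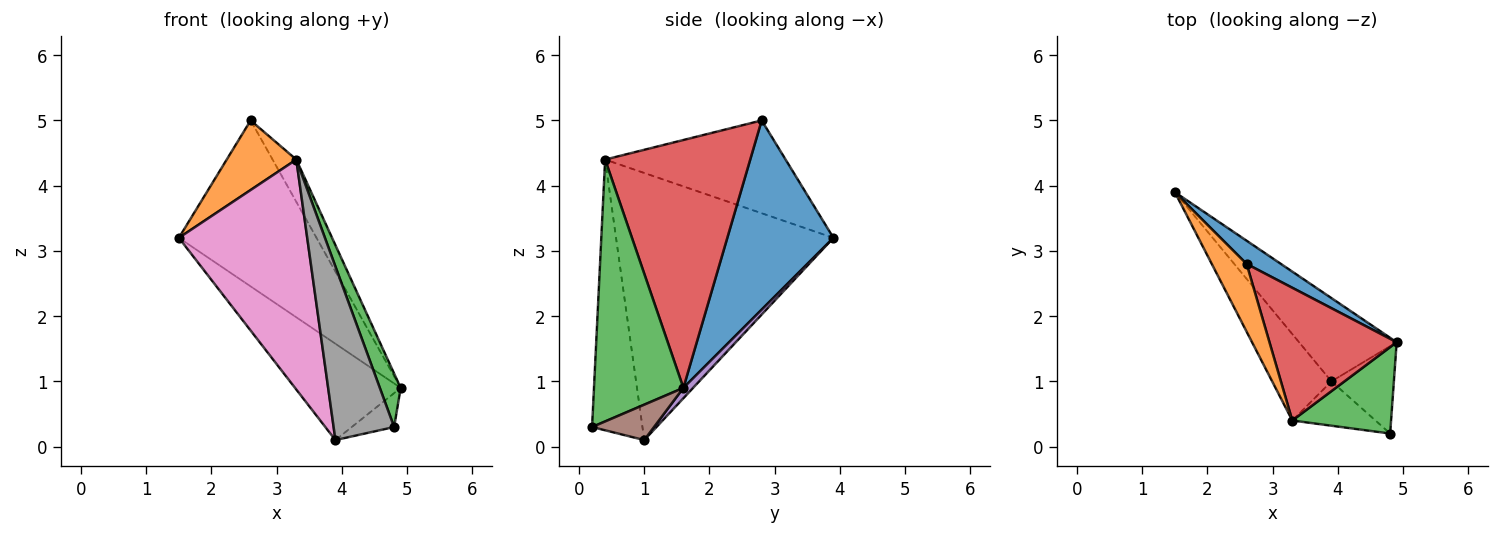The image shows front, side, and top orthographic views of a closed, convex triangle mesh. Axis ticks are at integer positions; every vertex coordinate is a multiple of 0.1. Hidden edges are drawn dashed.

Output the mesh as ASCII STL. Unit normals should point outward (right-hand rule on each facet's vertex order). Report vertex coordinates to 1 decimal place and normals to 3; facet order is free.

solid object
 facet normal 0.607 0.787 0.110
  outer loop
   vertex 2.6 2.8 5.0
   vertex 4.9 1.6 0.9
   vertex 1.5 3.9 3.2
  endloop
 endfacet
 facet normal -0.881 -0.339 0.331
  outer loop
   vertex 3.3 0.4 4.4
   vertex 2.6 2.8 5.0
   vertex 1.5 3.9 3.2
  endloop
 endfacet
 facet normal 0.914 -0.213 0.345
  outer loop
   vertex 3.3 0.4 4.4
   vertex 4.8 0.2 0.3
   vertex 4.9 1.6 0.9
  endloop
 endfacet
 facet normal 0.880 0.144 0.452
  outer loop
   vertex 3.3 0.4 4.4
   vertex 4.9 1.6 0.9
   vertex 2.6 2.8 5.0
  endloop
 endfacet
 facet normal 0.069 0.755 -0.652
  outer loop
   vertex 3.9 1.0 0.1
   vertex 1.5 3.9 3.2
   vertex 4.9 1.6 0.9
  endloop
 endfacet
 facet normal 0.467 0.320 -0.824
  outer loop
   vertex 3.9 1.0 0.1
   vertex 4.9 1.6 0.9
   vertex 4.8 0.2 0.3
  endloop
 endfacet
 facet normal -0.846 -0.499 -0.188
  outer loop
   vertex 3.9 1.0 0.1
   vertex 3.3 0.4 4.4
   vertex 1.5 3.9 3.2
  endloop
 endfacet
 facet normal -0.628 -0.754 -0.193
  outer loop
   vertex 3.9 1.0 0.1
   vertex 4.8 0.2 0.3
   vertex 3.3 0.4 4.4
  endloop
 endfacet
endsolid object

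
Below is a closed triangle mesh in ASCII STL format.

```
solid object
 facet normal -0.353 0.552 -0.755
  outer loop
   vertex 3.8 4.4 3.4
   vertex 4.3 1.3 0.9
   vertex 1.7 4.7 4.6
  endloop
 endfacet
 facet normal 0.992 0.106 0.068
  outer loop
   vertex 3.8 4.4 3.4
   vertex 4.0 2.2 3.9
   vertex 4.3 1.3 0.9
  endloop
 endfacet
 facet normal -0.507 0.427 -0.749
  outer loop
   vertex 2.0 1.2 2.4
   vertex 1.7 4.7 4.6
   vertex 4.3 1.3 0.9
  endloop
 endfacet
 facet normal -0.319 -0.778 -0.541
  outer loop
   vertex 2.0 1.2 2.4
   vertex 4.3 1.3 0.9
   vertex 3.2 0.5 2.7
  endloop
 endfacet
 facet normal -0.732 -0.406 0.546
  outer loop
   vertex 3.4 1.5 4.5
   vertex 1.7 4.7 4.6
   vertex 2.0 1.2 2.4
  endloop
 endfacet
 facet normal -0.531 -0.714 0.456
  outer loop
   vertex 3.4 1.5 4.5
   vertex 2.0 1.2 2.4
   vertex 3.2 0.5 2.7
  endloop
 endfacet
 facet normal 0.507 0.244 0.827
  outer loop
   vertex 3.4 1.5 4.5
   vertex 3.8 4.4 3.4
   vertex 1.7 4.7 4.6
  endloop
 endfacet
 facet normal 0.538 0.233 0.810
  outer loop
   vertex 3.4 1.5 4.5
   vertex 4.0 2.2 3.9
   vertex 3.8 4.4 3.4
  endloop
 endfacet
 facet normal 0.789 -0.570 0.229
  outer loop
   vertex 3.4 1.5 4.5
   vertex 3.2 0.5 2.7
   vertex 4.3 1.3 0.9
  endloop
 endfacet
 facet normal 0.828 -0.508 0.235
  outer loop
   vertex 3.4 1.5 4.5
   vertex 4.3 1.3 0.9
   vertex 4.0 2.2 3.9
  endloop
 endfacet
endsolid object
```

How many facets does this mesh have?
10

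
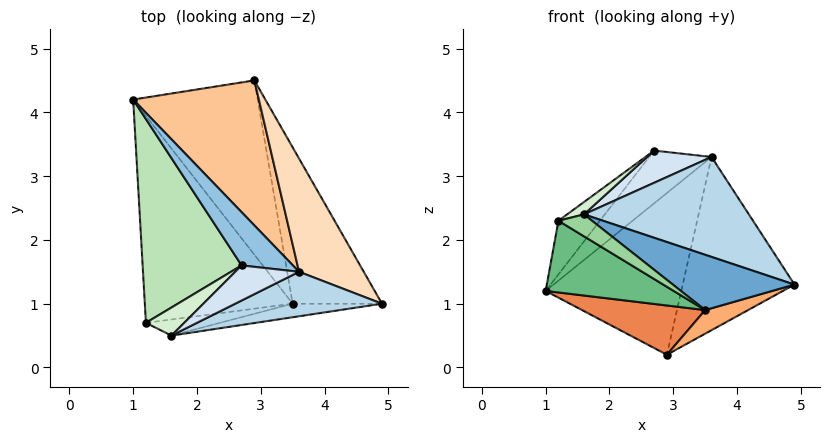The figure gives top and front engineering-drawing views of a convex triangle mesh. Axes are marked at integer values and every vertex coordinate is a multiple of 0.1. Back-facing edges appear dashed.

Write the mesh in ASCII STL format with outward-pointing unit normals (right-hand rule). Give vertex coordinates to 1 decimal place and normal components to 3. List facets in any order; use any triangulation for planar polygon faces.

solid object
 facet normal 0.068 -0.969 -0.237
  outer loop
   vertex 3.5 1.0 0.9
   vertex 4.9 1.0 1.3
   vertex 1.6 0.5 2.4
  endloop
 endfacet
 facet normal 0.155 0.695 0.702
  outer loop
   vertex 3.6 1.5 3.3
   vertex 1.0 4.2 1.2
   vertex 2.7 1.6 3.4
  endloop
 endfacet
 facet normal 0.264 -0.881 0.392
  outer loop
   vertex 3.6 1.5 3.3
   vertex 1.6 0.5 2.4
   vertex 4.9 1.0 1.3
  endloop
 endfacet
 facet normal 0.007 -0.676 0.737
  outer loop
   vertex 3.6 1.5 3.3
   vertex 2.7 1.6 3.4
   vertex 1.6 0.5 2.4
  endloop
 endfacet
 facet normal -0.421 -0.247 -0.873
  outer loop
   vertex 2.9 4.5 0.2
   vertex 3.5 1.0 0.9
   vertex 1.0 4.2 1.2
  endloop
 endfacet
 facet normal 0.272 -0.144 -0.952
  outer loop
   vertex 2.9 4.5 0.2
   vertex 4.9 1.0 1.3
   vertex 3.5 1.0 0.9
  endloop
 endfacet
 facet normal 0.228 0.725 0.650
  outer loop
   vertex 2.9 4.5 0.2
   vertex 1.0 4.2 1.2
   vertex 3.6 1.5 3.3
  endloop
 endfacet
 facet normal 0.758 0.545 0.357
  outer loop
   vertex 2.9 4.5 0.2
   vertex 3.6 1.5 3.3
   vertex 4.9 1.0 1.3
  endloop
 endfacet
 facet normal -0.470 -0.289 -0.834
  outer loop
   vertex 1.2 0.7 2.3
   vertex 1.0 4.2 1.2
   vertex 3.5 1.0 0.9
  endloop
 endfacet
 facet normal -0.247 -0.781 -0.573
  outer loop
   vertex 1.2 0.7 2.3
   vertex 3.5 1.0 0.9
   vertex 1.6 0.5 2.4
  endloop
 endfacet
 facet normal -0.653 0.193 0.732
  outer loop
   vertex 1.2 0.7 2.3
   vertex 2.7 1.6 3.4
   vertex 1.0 4.2 1.2
  endloop
 endfacet
 facet normal -0.395 -0.370 0.841
  outer loop
   vertex 1.2 0.7 2.3
   vertex 1.6 0.5 2.4
   vertex 2.7 1.6 3.4
  endloop
 endfacet
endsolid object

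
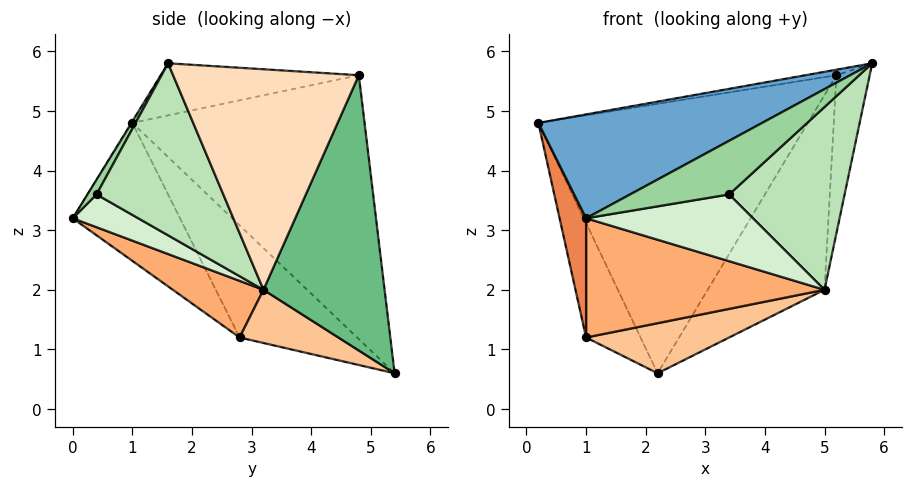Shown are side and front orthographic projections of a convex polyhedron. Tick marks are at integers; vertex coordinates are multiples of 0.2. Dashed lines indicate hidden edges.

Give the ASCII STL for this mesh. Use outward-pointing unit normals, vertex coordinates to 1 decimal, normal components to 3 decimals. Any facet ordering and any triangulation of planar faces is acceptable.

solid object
 facet normal -0.003 -0.849 0.529
  outer loop
   vertex 1.0 0.0 3.2
   vertex 5.8 1.6 5.8
   vertex 0.2 1.0 4.8
  endloop
 endfacet
 facet normal -0.179 0.028 0.984
  outer loop
   vertex 5.2 4.8 5.6
   vertex 0.2 1.0 4.8
   vertex 5.8 1.6 5.8
  endloop
 endfacet
 facet normal -0.588 0.682 0.435
  outer loop
   vertex 5.2 4.8 5.6
   vertex 2.2 5.4 0.6
   vertex 0.2 1.0 4.8
  endloop
 endfacet
 facet normal -0.907 0.421 0.009
  outer loop
   vertex 1.0 2.8 1.2
   vertex 0.2 1.0 4.8
   vertex 2.2 5.4 0.6
  endloop
 endfacet
 facet normal -0.920 -0.227 -0.318
  outer loop
   vertex 1.0 2.8 1.2
   vertex 1.0 0.0 3.2
   vertex 0.2 1.0 4.8
  endloop
 endfacet
 facet normal 0.216 -0.568 -0.795
  outer loop
   vertex 5.0 3.2 2.0
   vertex 1.0 0.0 3.2
   vertex 1.0 2.8 1.2
  endloop
 endfacet
 facet normal 0.216 -0.313 -0.925
  outer loop
   vertex 5.0 3.2 2.0
   vertex 1.0 2.8 1.2
   vertex 2.2 5.4 0.6
  endloop
 endfacet
 facet normal 0.976 0.175 -0.132
  outer loop
   vertex 5.0 3.2 2.0
   vertex 5.2 4.8 5.6
   vertex 5.8 1.6 5.8
  endloop
 endfacet
 facet normal 0.680 0.656 -0.329
  outer loop
   vertex 5.0 3.2 2.0
   vertex 2.2 5.4 0.6
   vertex 5.2 4.8 5.6
  endloop
 endfacet
 facet normal 0.084 -0.911 0.405
  outer loop
   vertex 3.4 0.4 3.6
   vertex 5.8 1.6 5.8
   vertex 1.0 0.0 3.2
  endloop
 endfacet
 facet normal 0.677 -0.617 -0.402
  outer loop
   vertex 3.4 0.4 3.6
   vertex 5.0 3.2 2.0
   vertex 5.8 1.6 5.8
  endloop
 endfacet
 facet normal 0.227 -0.578 -0.784
  outer loop
   vertex 3.4 0.4 3.6
   vertex 1.0 0.0 3.2
   vertex 5.0 3.2 2.0
  endloop
 endfacet
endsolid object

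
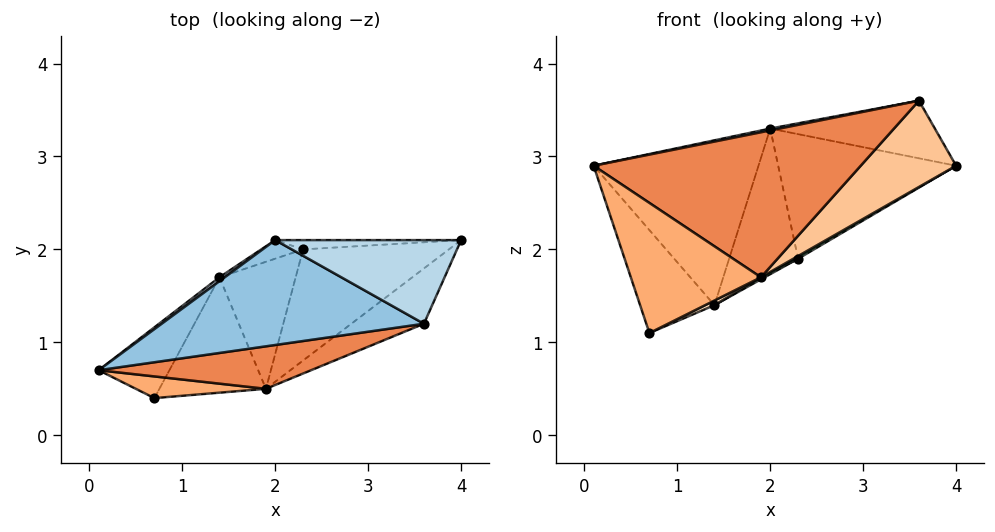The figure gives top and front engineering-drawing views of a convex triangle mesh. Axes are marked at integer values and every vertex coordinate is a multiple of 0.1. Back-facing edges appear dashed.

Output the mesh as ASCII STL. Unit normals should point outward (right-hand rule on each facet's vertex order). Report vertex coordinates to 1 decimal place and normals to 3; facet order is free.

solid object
 facet normal -0.790 0.505 -0.348
  outer loop
   vertex 1.4 1.7 1.4
   vertex 0.7 0.4 1.1
   vertex 0.1 0.7 2.9
  endloop
 endfacet
 facet normal -0.194 -0.017 0.981
  outer loop
   vertex 2.0 2.1 3.3
   vertex 0.1 0.7 2.9
   vertex 3.6 1.2 3.6
  endloop
 endfacet
 facet normal 0.163 0.560 0.813
  outer loop
   vertex 2.0 2.1 3.3
   vertex 3.6 1.2 3.6
   vertex 4.0 2.1 2.9
  endloop
 endfacet
 facet normal -0.596 0.803 0.019
  outer loop
   vertex 2.0 2.1 3.3
   vertex 1.4 1.7 1.4
   vertex 0.1 0.7 2.9
  endloop
 endfacet
 facet normal 0.081 -0.957 0.280
  outer loop
   vertex 1.9 0.5 1.7
   vertex 3.6 1.2 3.6
   vertex 0.1 0.7 2.9
  endloop
 endfacet
 facet normal 0.000 -0.986 0.164
  outer loop
   vertex 1.9 0.5 1.7
   vertex 0.1 0.7 2.9
   vertex 0.7 0.4 1.1
  endloop
 endfacet
 facet normal 0.689 -0.610 -0.391
  outer loop
   vertex 1.9 0.5 1.7
   vertex 4.0 2.1 2.9
   vertex 3.6 1.2 3.6
  endloop
 endfacet
 facet normal 0.449 -0.036 -0.893
  outer loop
   vertex 1.9 0.5 1.7
   vertex 0.7 0.4 1.1
   vertex 1.4 1.7 1.4
  endloop
 endfacet
 facet normal 0.508 -0.021 -0.861
  outer loop
   vertex 2.3 2.0 1.9
   vertex 4.0 2.1 2.9
   vertex 1.9 0.5 1.7
  endloop
 endfacet
 facet normal 0.489 -0.014 -0.872
  outer loop
   vertex 2.3 2.0 1.9
   vertex 1.9 0.5 1.7
   vertex 1.4 1.7 1.4
  endloop
 endfacet
 facet normal -0.015 0.997 -0.074
  outer loop
   vertex 2.3 2.0 1.9
   vertex 2.0 2.1 3.3
   vertex 4.0 2.1 2.9
  endloop
 endfacet
 facet normal -0.252 0.960 -0.123
  outer loop
   vertex 2.3 2.0 1.9
   vertex 1.4 1.7 1.4
   vertex 2.0 2.1 3.3
  endloop
 endfacet
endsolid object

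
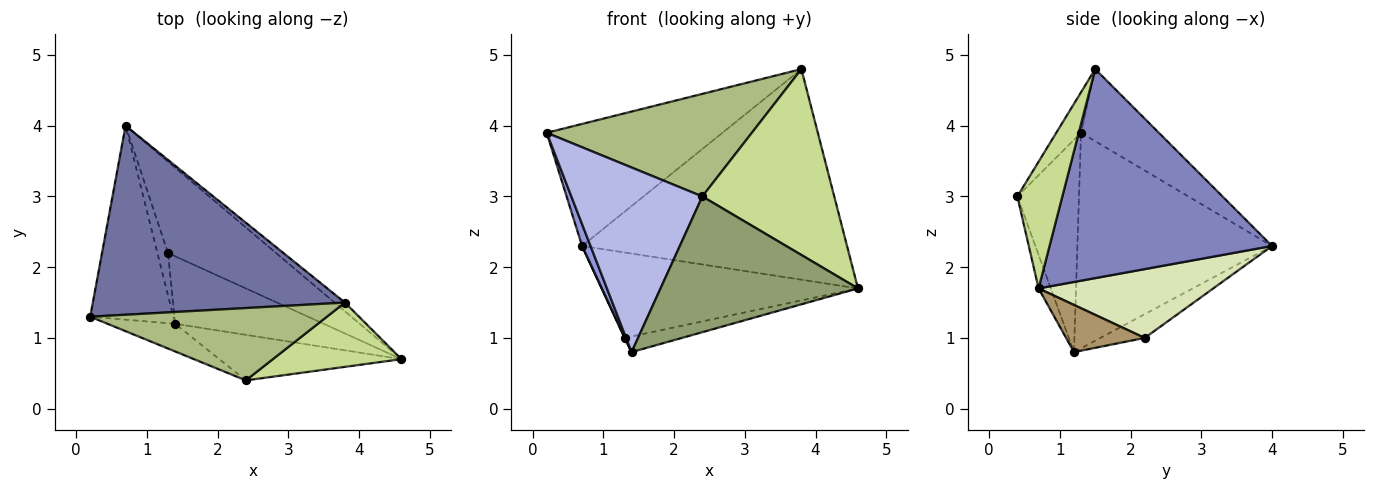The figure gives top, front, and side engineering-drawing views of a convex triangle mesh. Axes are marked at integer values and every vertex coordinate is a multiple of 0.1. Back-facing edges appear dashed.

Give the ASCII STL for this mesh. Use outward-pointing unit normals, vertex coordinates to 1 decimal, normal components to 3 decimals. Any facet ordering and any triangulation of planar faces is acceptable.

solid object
 facet normal -0.234 0.527 0.817
  outer loop
   vertex 3.8 1.5 4.8
   vertex 0.7 4.0 2.3
   vertex 0.2 1.3 3.9
  endloop
 endfacet
 facet normal 0.643 0.765 -0.032
  outer loop
   vertex 3.8 1.5 4.8
   vertex 4.6 0.7 1.7
   vertex 0.7 4.0 2.3
  endloop
 endfacet
 facet normal -0.932 -0.040 -0.360
  outer loop
   vertex 1.4 1.2 0.8
   vertex 0.2 1.3 3.9
   vertex 0.7 4.0 2.3
  endloop
 endfacet
 facet normal -0.422 -0.897 -0.134
  outer loop
   vertex 2.4 0.4 3.0
   vertex 0.2 1.3 3.9
   vertex 1.4 1.2 0.8
  endloop
 endfacet
 facet normal -0.059 -0.946 -0.318
  outer loop
   vertex 2.4 0.4 3.0
   vertex 1.4 1.2 0.8
   vertex 4.6 0.7 1.7
  endloop
 endfacet
 facet normal -0.098 -0.813 0.573
  outer loop
   vertex 2.4 0.4 3.0
   vertex 3.8 1.5 4.8
   vertex 0.2 1.3 3.9
  endloop
 endfacet
 facet normal 0.307 -0.900 0.311
  outer loop
   vertex 2.4 0.4 3.0
   vertex 4.6 0.7 1.7
   vertex 3.8 1.5 4.8
  endloop
 endfacet
 facet normal 0.422 0.619 -0.662
  outer loop
   vertex 1.3 2.2 1.0
   vertex 0.7 4.0 2.3
   vertex 4.6 0.7 1.7
  endloop
 endfacet
 facet normal 0.295 0.216 -0.931
  outer loop
   vertex 1.3 2.2 1.0
   vertex 4.6 0.7 1.7
   vertex 1.4 1.2 0.8
  endloop
 endfacet
 facet normal -0.913 -0.010 -0.408
  outer loop
   vertex 1.3 2.2 1.0
   vertex 1.4 1.2 0.8
   vertex 0.7 4.0 2.3
  endloop
 endfacet
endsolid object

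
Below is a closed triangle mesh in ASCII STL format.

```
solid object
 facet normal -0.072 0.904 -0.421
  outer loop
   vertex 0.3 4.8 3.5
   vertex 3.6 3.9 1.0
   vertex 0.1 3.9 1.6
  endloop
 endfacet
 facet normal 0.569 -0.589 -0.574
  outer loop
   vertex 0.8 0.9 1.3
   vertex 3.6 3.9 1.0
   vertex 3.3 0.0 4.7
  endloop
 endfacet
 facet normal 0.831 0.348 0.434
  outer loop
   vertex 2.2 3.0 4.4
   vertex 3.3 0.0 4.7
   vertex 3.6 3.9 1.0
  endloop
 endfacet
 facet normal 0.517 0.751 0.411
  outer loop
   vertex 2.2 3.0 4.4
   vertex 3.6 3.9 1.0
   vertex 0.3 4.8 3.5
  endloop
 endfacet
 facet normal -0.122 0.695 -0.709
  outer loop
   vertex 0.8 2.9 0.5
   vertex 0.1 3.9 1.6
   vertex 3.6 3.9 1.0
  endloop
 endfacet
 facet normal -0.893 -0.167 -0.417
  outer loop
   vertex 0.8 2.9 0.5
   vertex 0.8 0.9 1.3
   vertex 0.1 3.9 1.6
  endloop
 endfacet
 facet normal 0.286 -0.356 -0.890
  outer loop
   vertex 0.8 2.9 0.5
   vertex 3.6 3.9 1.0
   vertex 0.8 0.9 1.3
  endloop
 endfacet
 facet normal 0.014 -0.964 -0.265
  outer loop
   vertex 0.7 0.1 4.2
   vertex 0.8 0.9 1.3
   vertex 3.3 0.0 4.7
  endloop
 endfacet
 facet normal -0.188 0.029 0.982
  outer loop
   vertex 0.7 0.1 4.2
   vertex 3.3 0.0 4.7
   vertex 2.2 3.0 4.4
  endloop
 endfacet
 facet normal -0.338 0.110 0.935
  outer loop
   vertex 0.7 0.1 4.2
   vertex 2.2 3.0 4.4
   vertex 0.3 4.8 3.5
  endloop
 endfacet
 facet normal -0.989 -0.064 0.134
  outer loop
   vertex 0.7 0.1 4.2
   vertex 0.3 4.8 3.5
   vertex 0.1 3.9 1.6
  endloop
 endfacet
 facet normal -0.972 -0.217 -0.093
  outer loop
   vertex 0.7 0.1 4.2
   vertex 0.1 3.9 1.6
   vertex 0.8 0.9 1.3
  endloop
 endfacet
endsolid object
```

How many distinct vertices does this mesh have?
8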